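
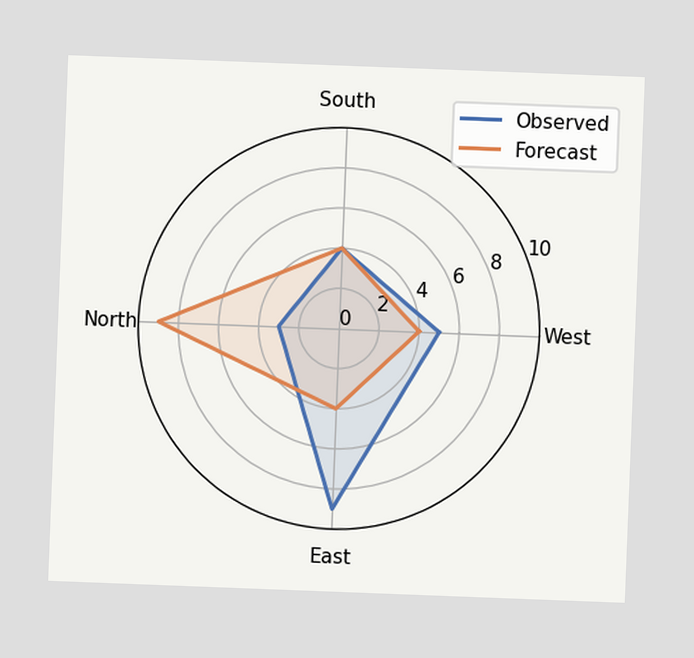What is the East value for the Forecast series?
4

The chart is tilted about 2° clockwise. On the East axis, Forecast reaches 4.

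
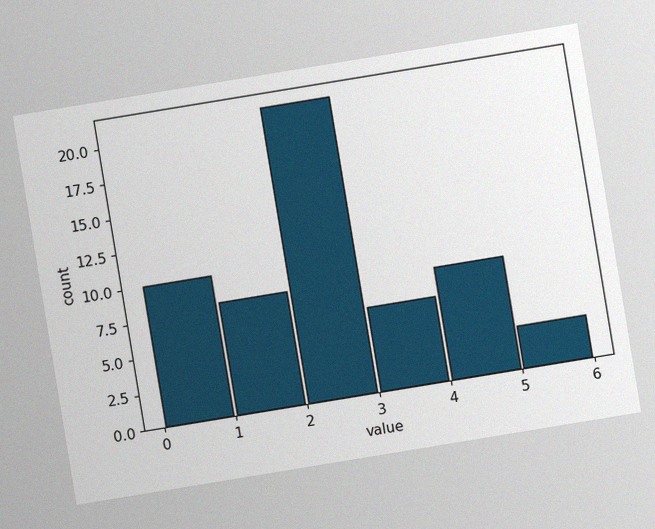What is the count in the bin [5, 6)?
The chart is tilted about 9° counter-clockwise, with some photo noise. The [5, 6) bin has height 3.

3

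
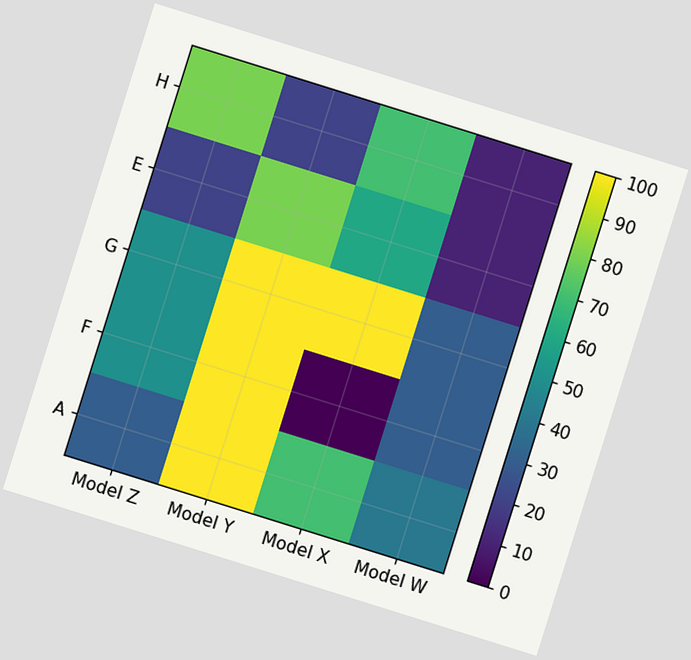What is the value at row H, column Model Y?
20

The chart is tilted about 17° clockwise. Matching cell (H, Model Y) against the colorbar gives 20.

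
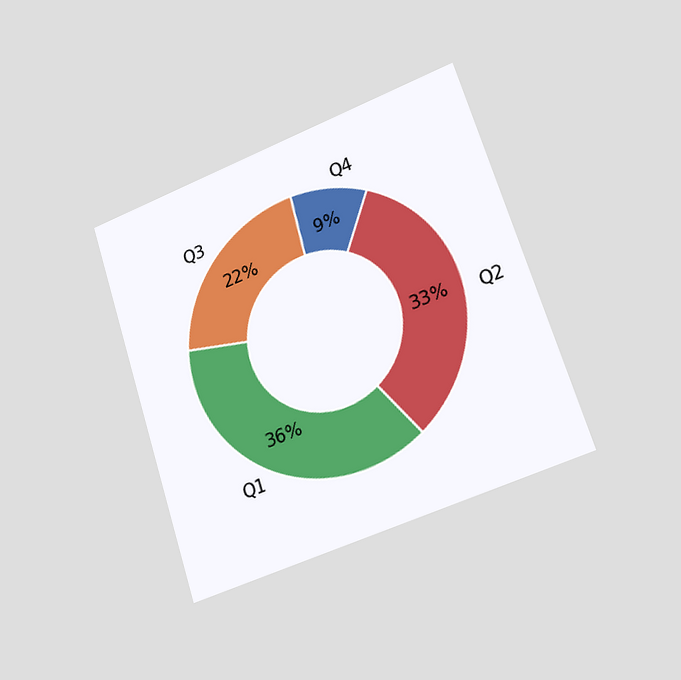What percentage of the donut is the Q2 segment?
The chart is tilted about 18° counter-clockwise and viewed slightly from the right. The Q2 segment takes up 33% of the ring.

33%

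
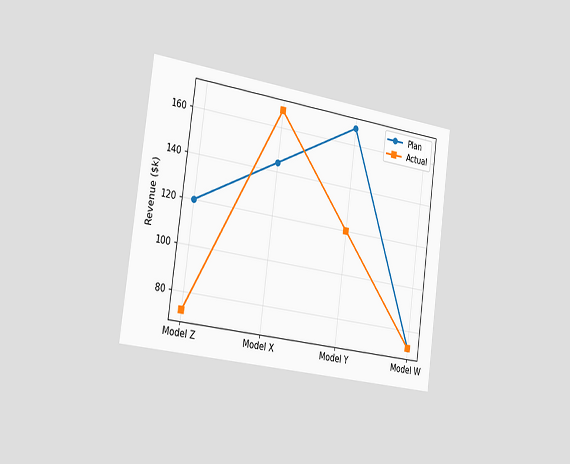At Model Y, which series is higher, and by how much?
The chart is tilted about 8° clockwise and viewed slightly from the left. At Model Y, Plan sits above the other line by $48k.

Plan, by $48k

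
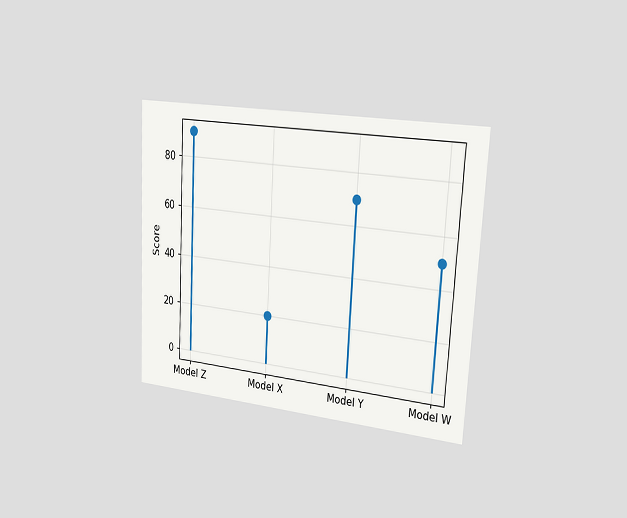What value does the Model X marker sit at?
The chart is tilted about 3° clockwise and viewed slightly from the right. The Model X marker sits at 20.

20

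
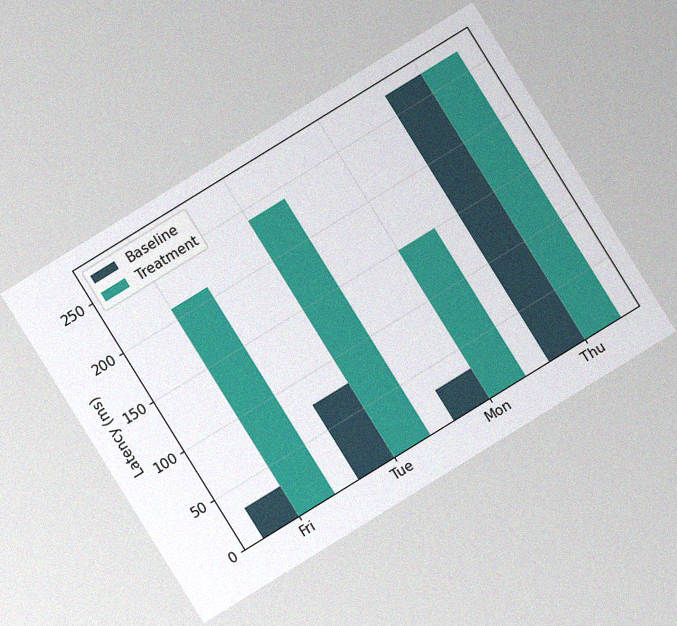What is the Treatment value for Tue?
240ms

The chart is tilted about 32° counter-clockwise, with some photo noise. The Treatment bar at Tue reaches 240ms on the y-axis.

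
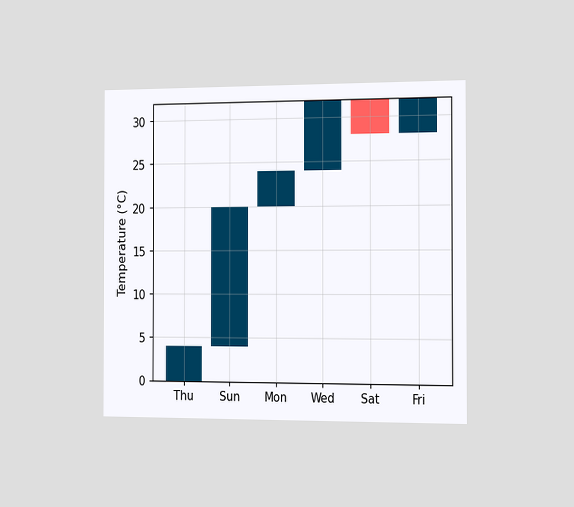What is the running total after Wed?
32°C

The chart is viewed slightly from the right. After Wed the running total reaches 32°C.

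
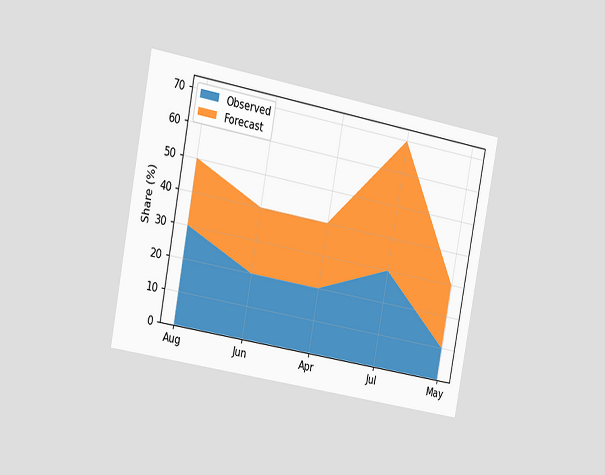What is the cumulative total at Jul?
The chart is tilted about 11° clockwise and viewed slightly from the left. The stacked total at Jul reaches 70%.

70%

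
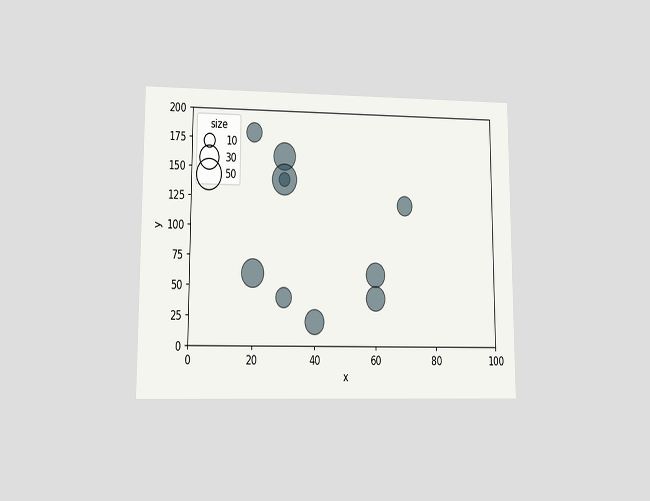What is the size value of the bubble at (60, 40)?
The chart is viewed at a slight angle. Matching the bubble at (60, 40) against the size legend gives 30.

30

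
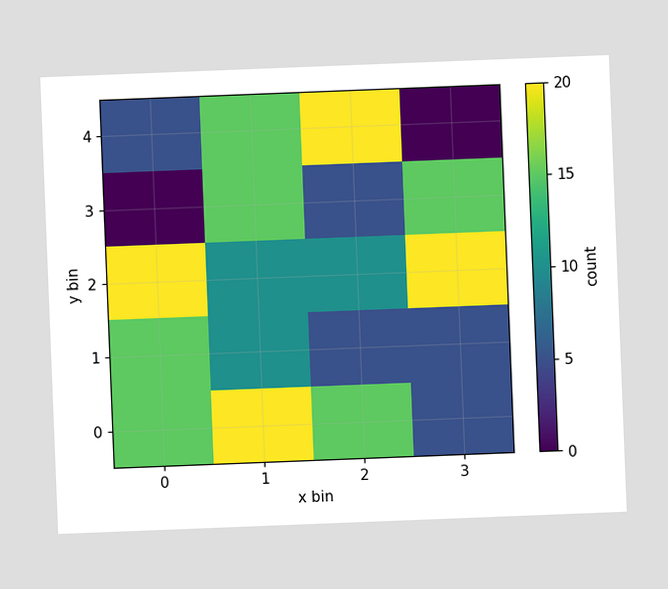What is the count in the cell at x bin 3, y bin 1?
The chart is tilted about 2° counter-clockwise. Matching the cell (3, 1) against the colorbar gives 5.

5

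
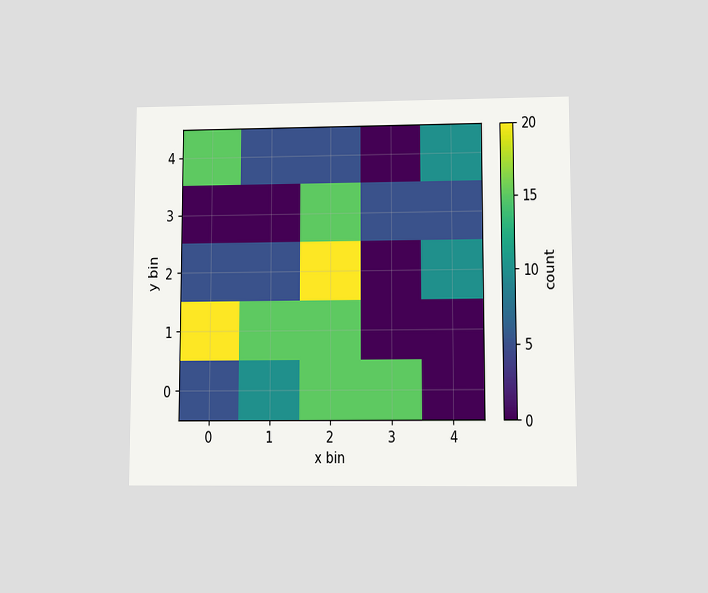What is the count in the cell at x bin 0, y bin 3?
0

The chart is viewed at a slight angle. Matching the cell (0, 3) against the colorbar gives 0.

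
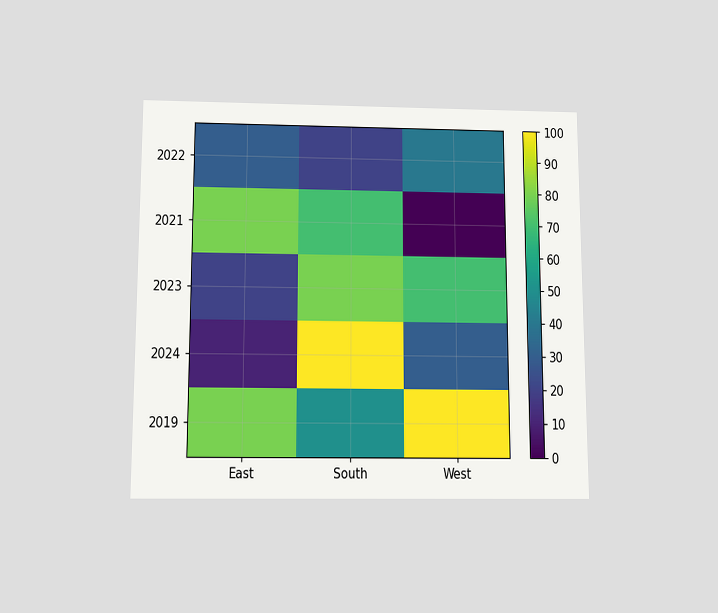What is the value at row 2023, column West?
70

The chart is viewed slightly from below. Matching cell (2023, West) against the colorbar gives 70.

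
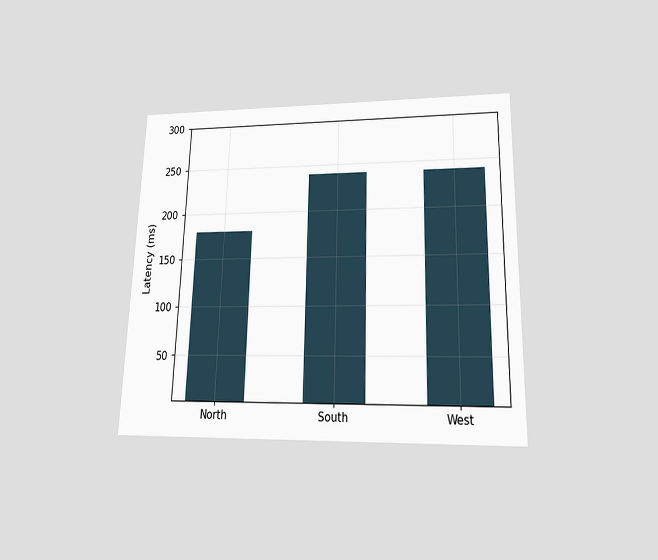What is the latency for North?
The chart is viewed slightly from below. Reading along the chart's y-axis, the North bar reaches 180ms.

180ms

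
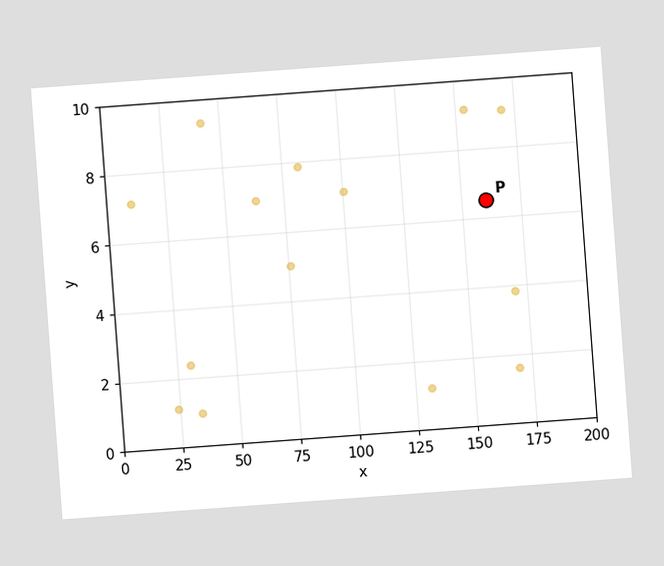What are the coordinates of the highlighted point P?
The chart is tilted about 4° counter-clockwise. Following the gridlines from P to each axis, P sits at (160, 6.5).

(160, 6.5)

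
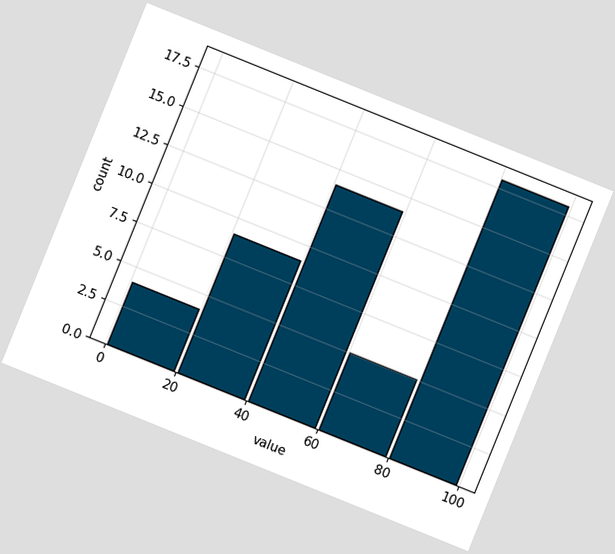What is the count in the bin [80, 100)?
The chart is tilted about 22° clockwise. The [80, 100) bin has height 18.

18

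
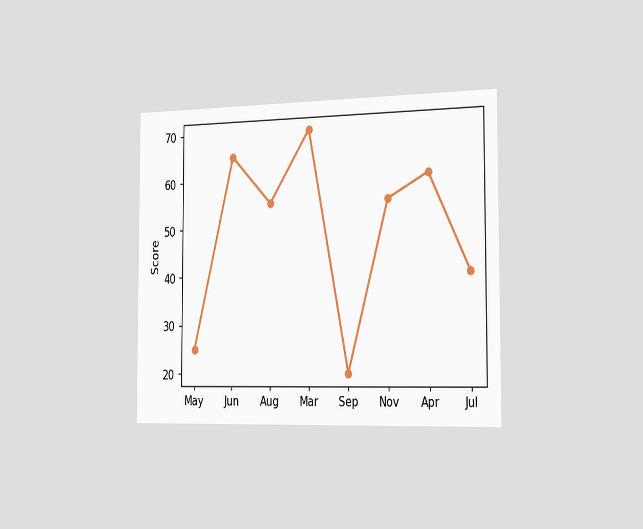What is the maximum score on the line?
The chart is viewed slightly from the right. The highest point is at Mar, and reading across to the y-axis gives 70.

70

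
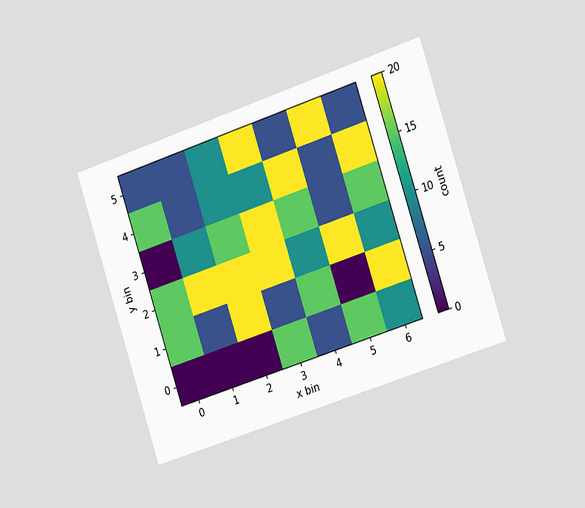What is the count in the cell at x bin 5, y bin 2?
The chart is tilted about 18° counter-clockwise and viewed slightly from the right. Matching the cell (5, 2) against the colorbar gives 20.

20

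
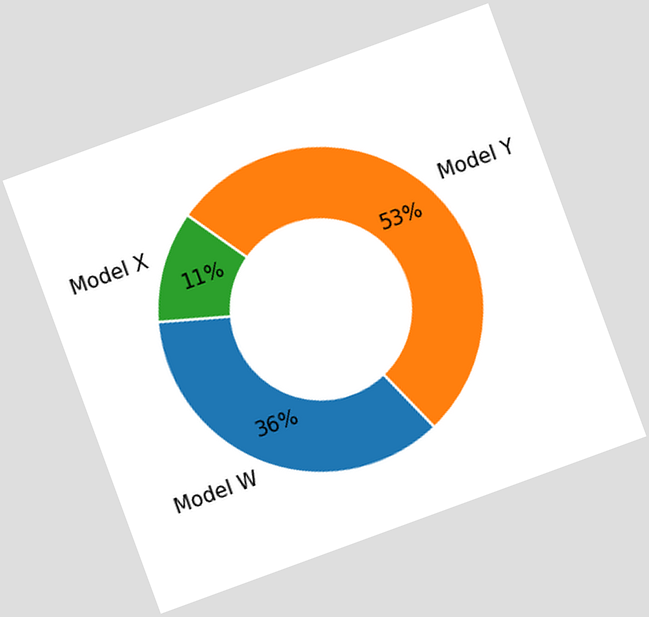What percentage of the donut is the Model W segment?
36%

The chart is tilted about 20° counter-clockwise. The Model W segment takes up 36% of the ring.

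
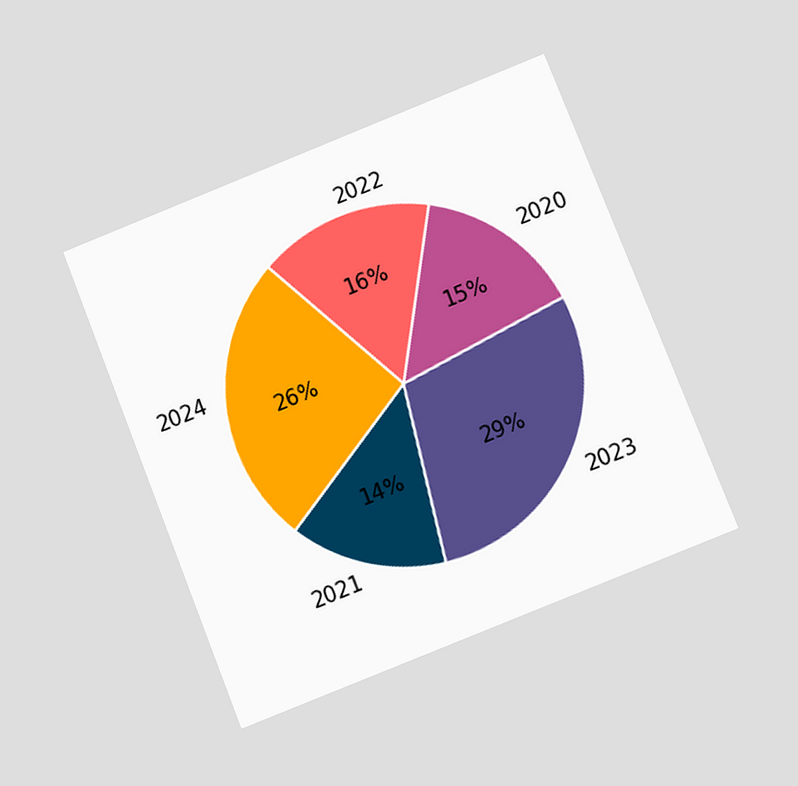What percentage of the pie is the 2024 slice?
26%

The chart is tilted about 22° counter-clockwise and viewed at a slight angle. The 2024 slice takes up 26% of the pie.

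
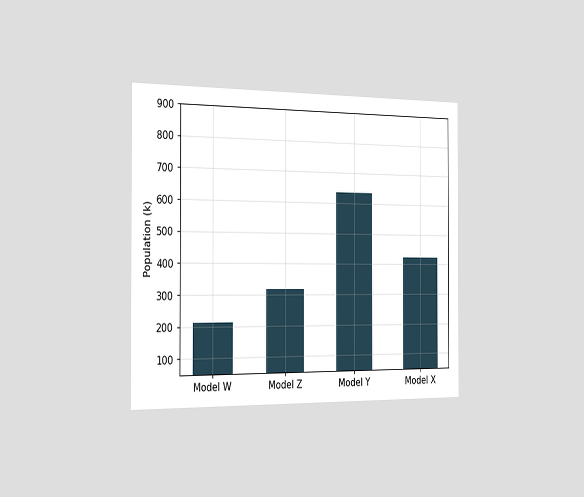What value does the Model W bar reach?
The chart is viewed slightly from the left. Reading along the chart's y-axis, the Model W bar reaches 212k.

212k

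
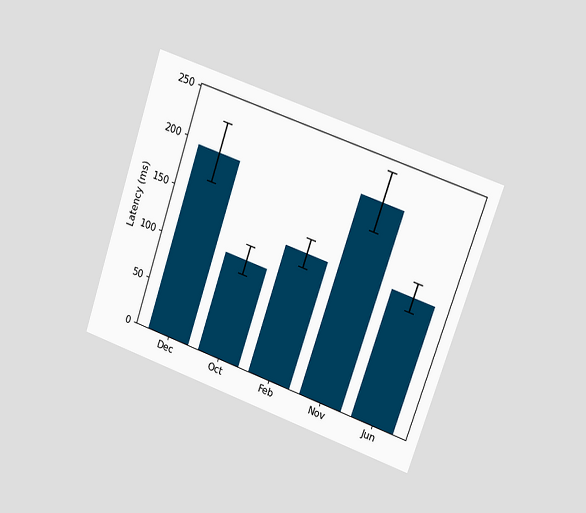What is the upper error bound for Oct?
The chart is tilted about 19° clockwise and viewed slightly from the right. The Oct bar's upper whisker reaches 120ms.

120ms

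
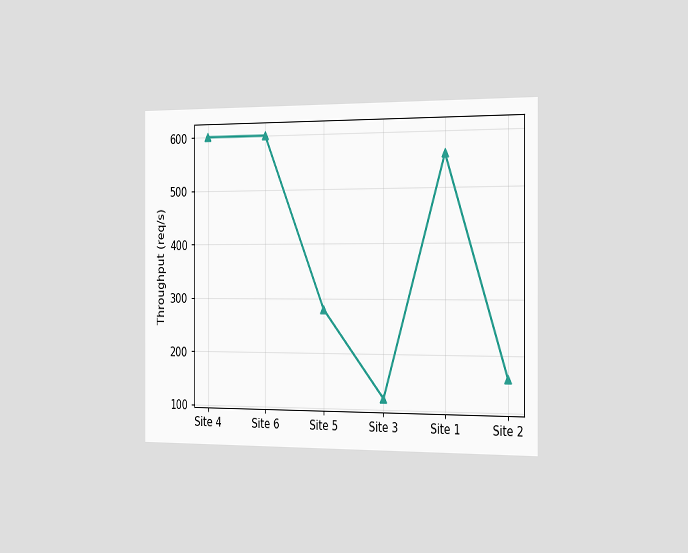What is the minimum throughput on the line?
120req/s

The chart is viewed slightly from the right. The lowest point is at Site 3, and reading across to the y-axis gives 120req/s.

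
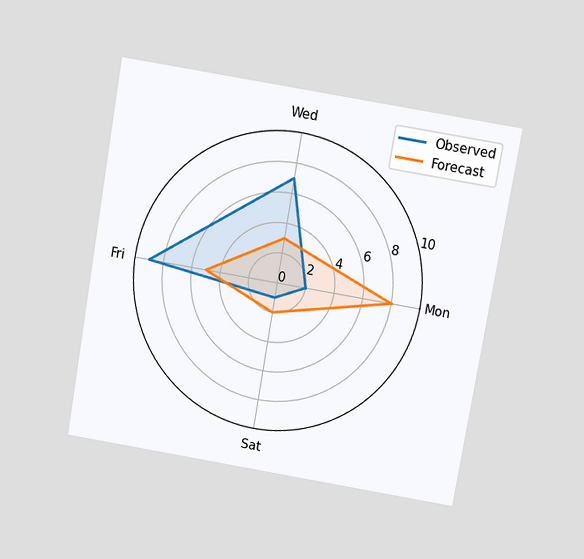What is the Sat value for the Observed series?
The chart is tilted about 10° clockwise and viewed slightly from above. On the Sat axis, Observed reaches 1.

1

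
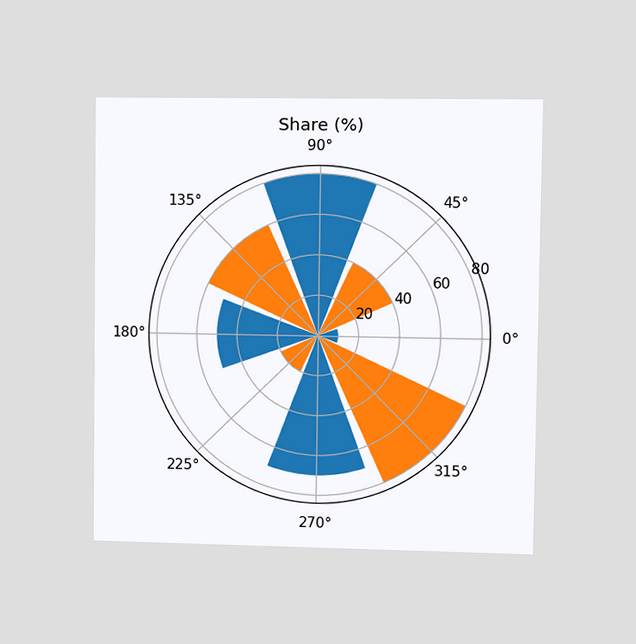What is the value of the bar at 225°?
The chart is viewed at a slight angle. The bar at 225° reaches 20% on the radial axis.

20%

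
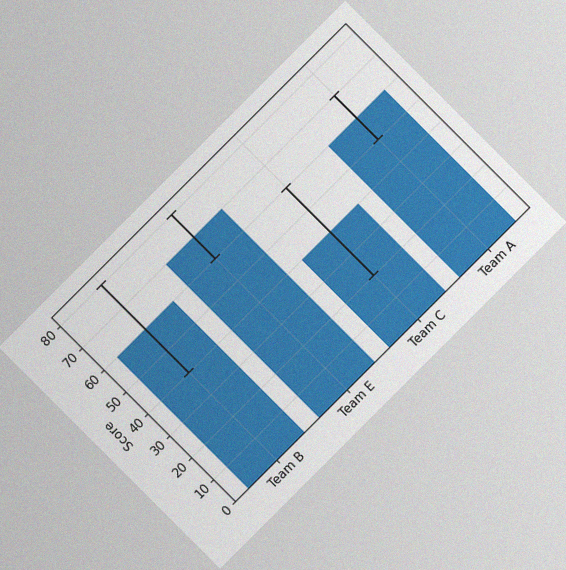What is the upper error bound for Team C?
The chart is tilted about 45° counter-clockwise, with some photo noise. The Team C bar's upper whisker reaches 60.

60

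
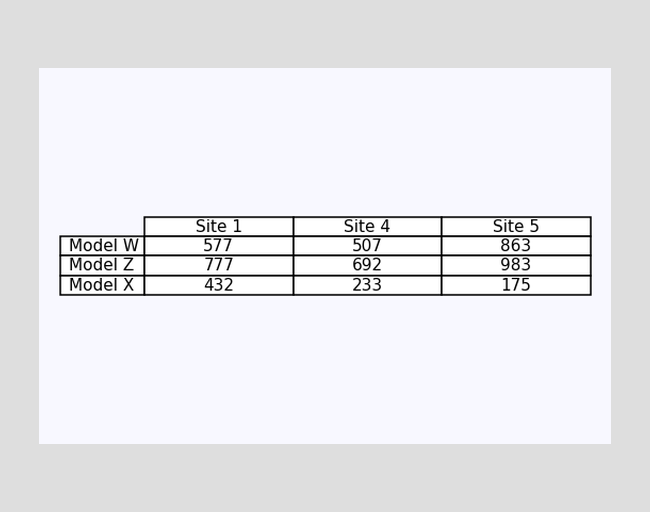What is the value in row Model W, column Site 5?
The (Model W, Site 5) cell reads 863.

863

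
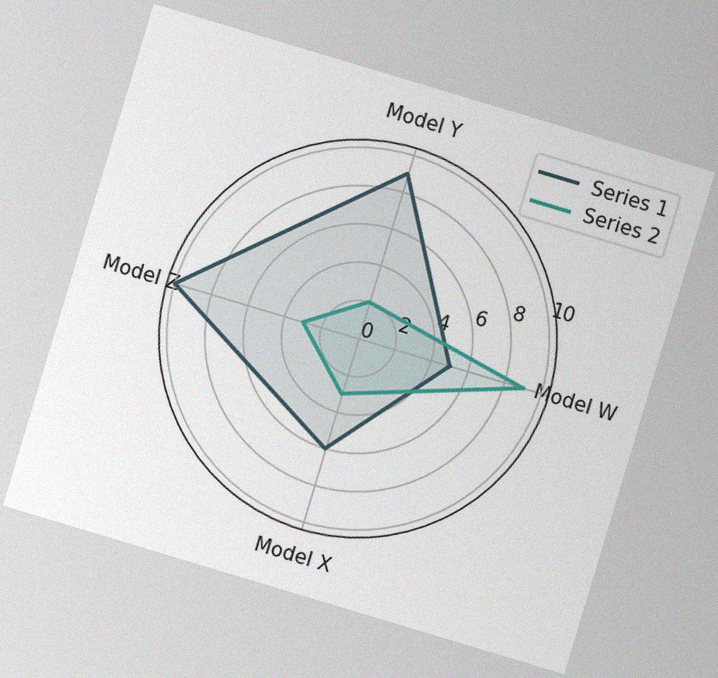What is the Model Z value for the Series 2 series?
3

The chart is tilted about 17° clockwise, with some photo noise. On the Model Z axis, Series 2 reaches 3.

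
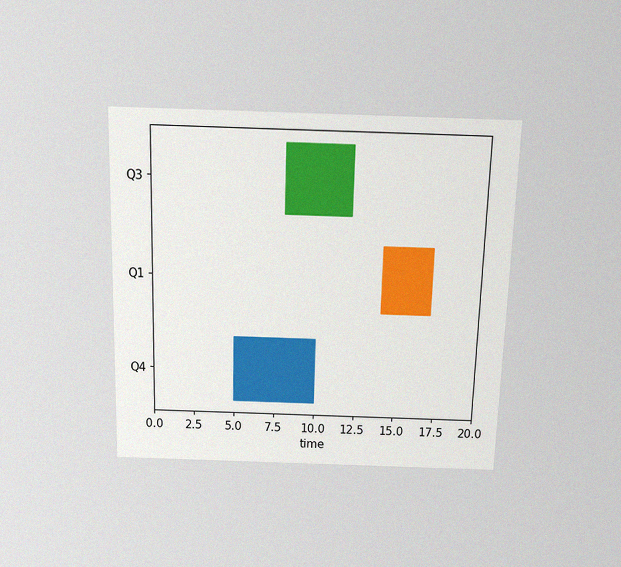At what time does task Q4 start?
The chart is viewed slightly from above, with some photo noise. The Q4 bar begins at t=5.

5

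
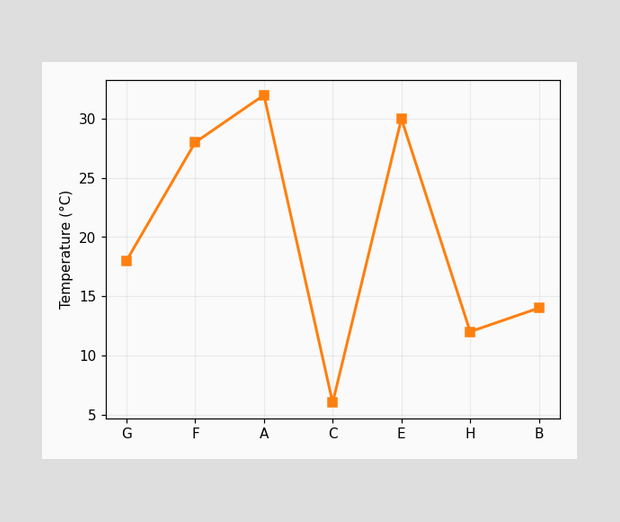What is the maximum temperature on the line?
The highest point is at A, and reading across to the y-axis gives 32°C.

32°C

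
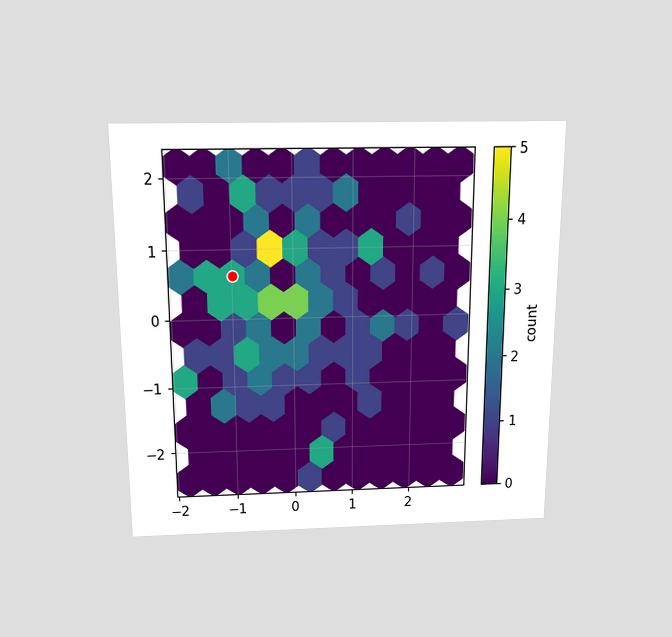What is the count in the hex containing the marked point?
3

The chart is viewed slightly from above. The marked hex reads 3 on the colorbar.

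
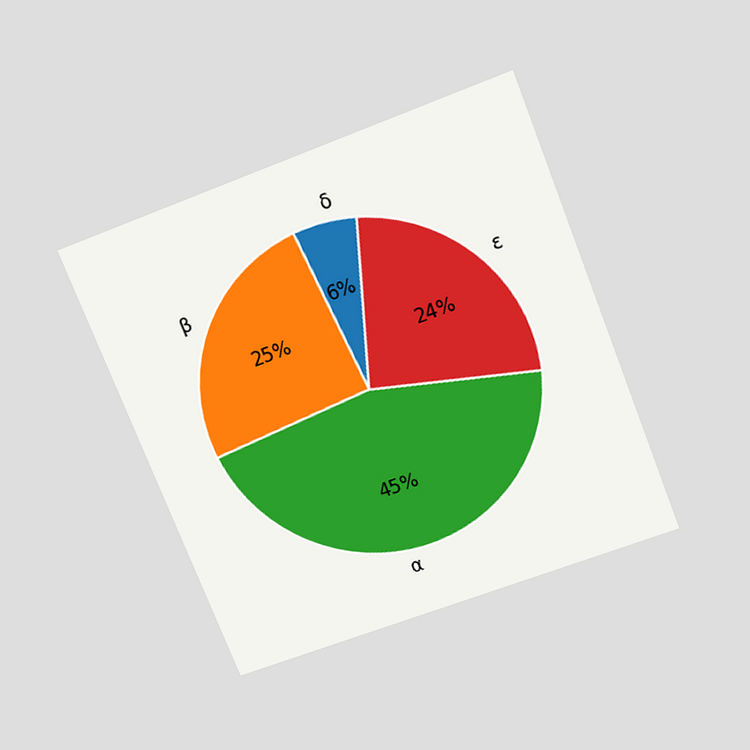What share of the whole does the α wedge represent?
The chart is tilted about 21° counter-clockwise and viewed slightly from above. The α slice takes up 45% of the pie.

45%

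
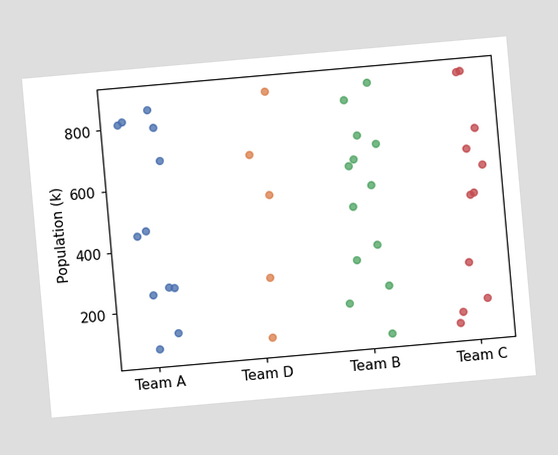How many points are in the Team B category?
13

The chart is tilted about 5° counter-clockwise. Counting the markers in the Team B column gives 13.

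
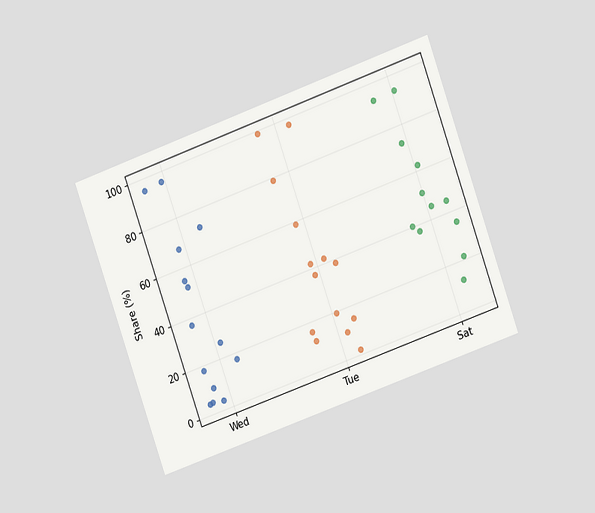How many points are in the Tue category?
14

The chart is tilted about 20° counter-clockwise and viewed at a slight angle. Counting the markers in the Tue column gives 14.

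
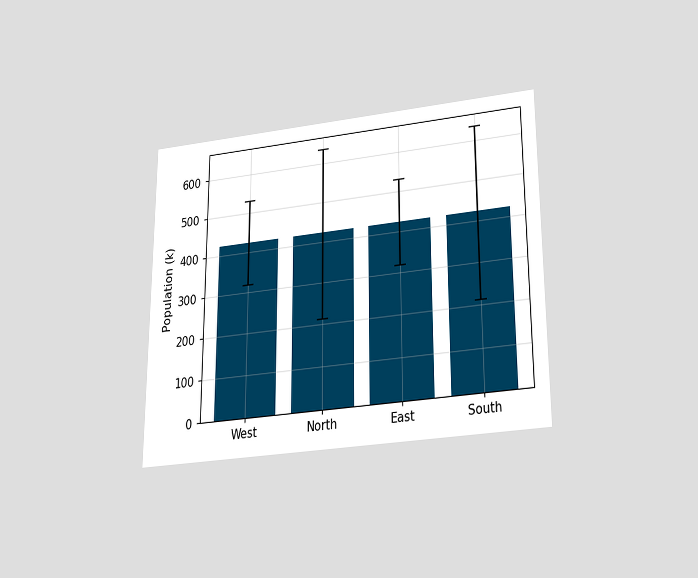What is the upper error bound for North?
The chart is viewed slightly from below. The North bar's upper whisker reaches 636k.

636k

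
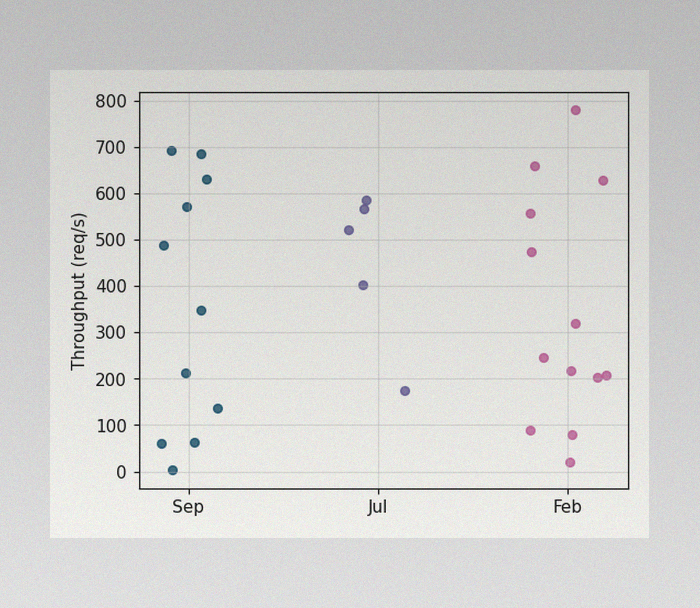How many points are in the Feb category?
The image has some photo noise and uneven lighting. Counting the markers in the Feb column gives 13.

13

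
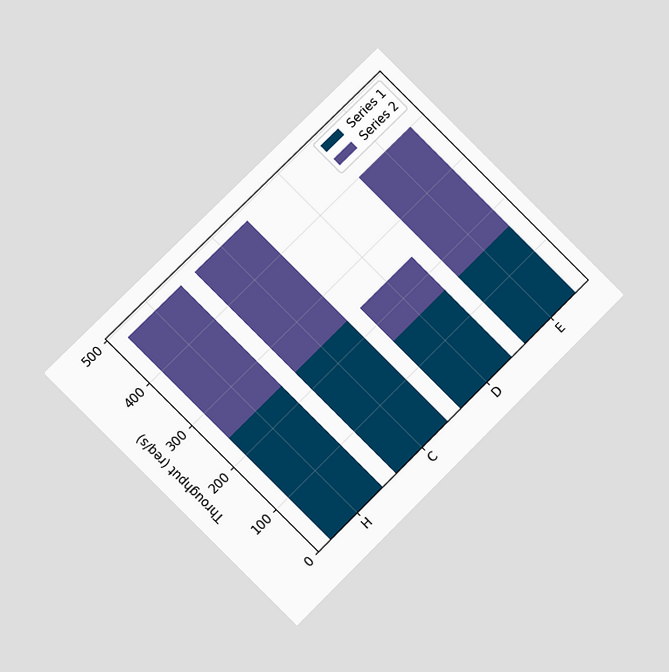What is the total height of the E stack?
400req/s

The chart is tilted about 45° counter-clockwise and viewed at a slight angle. The E stack's top reaches 400req/s on the y-axis.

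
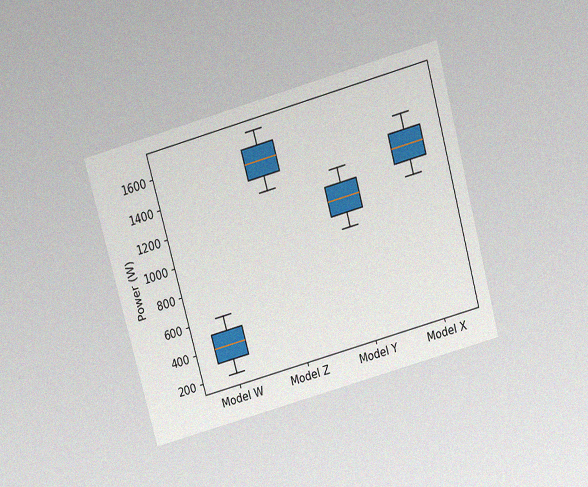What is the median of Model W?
400W

The chart is tilted about 15° counter-clockwise and viewed slightly from above, with some photo noise. The median line in the Model W box sits at 400W.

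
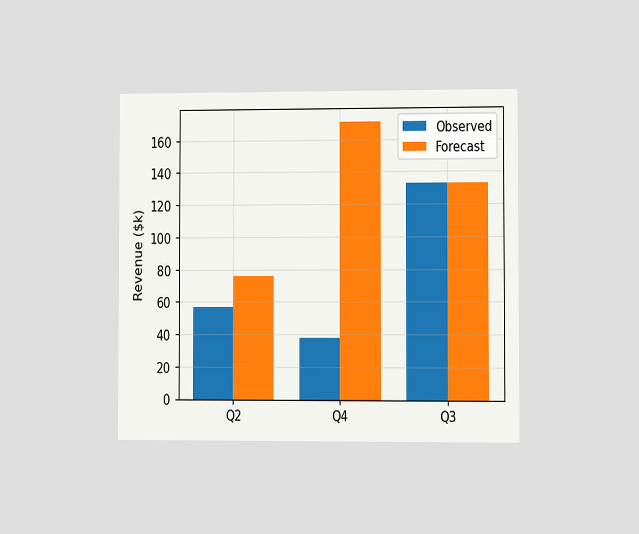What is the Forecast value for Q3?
The chart is viewed slightly from the right. The Forecast bar at Q3 reaches $133k on the y-axis.

$133k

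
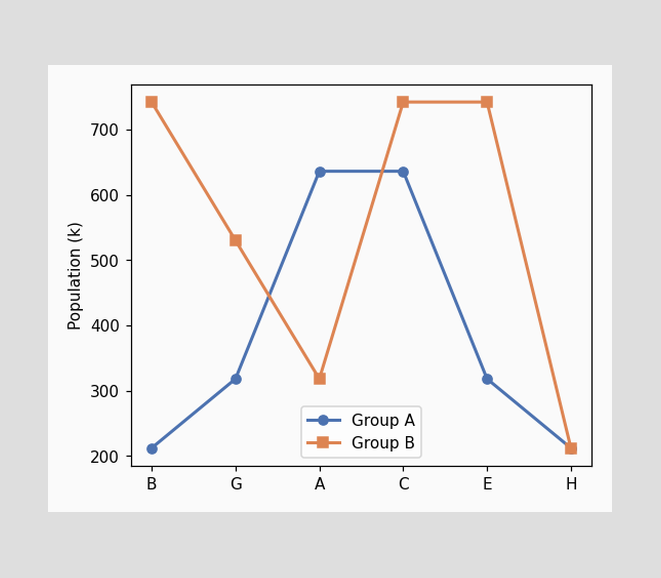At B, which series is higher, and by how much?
Group B, by 530k

At B, Group B sits above the other line by 530k.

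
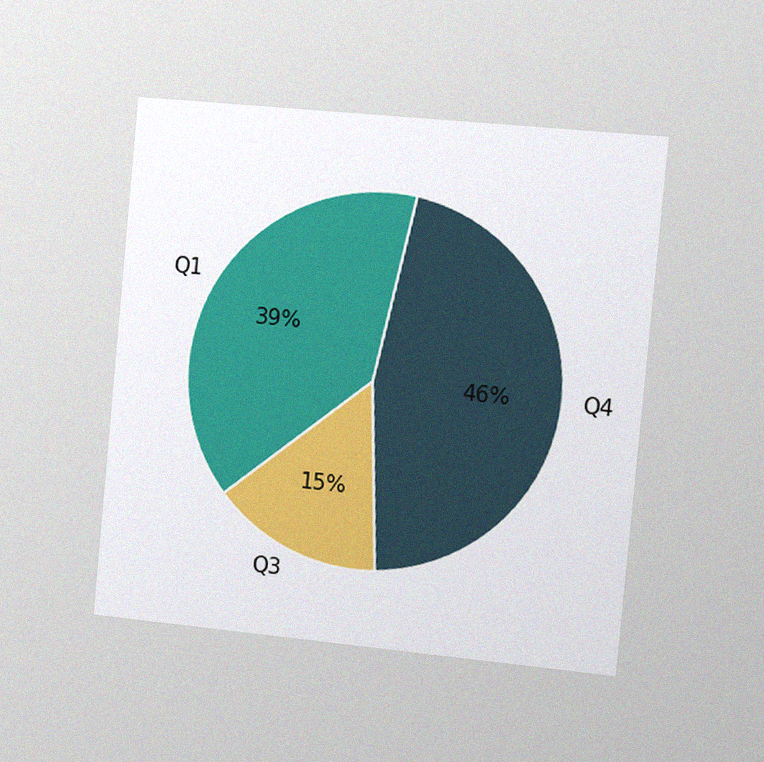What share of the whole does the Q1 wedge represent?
39%

The chart is tilted about 5° clockwise and viewed slightly from the right, with some photo noise. The Q1 slice takes up 39% of the pie.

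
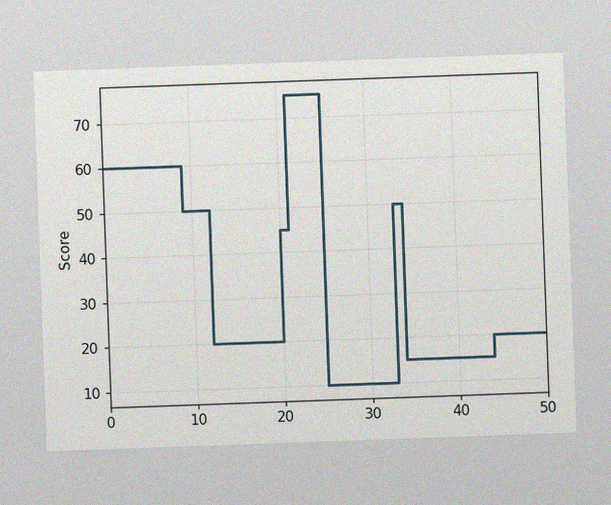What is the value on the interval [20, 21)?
45

The chart is tilted about 2° counter-clockwise, with some photo noise. On [20, 21) the step sits at 45.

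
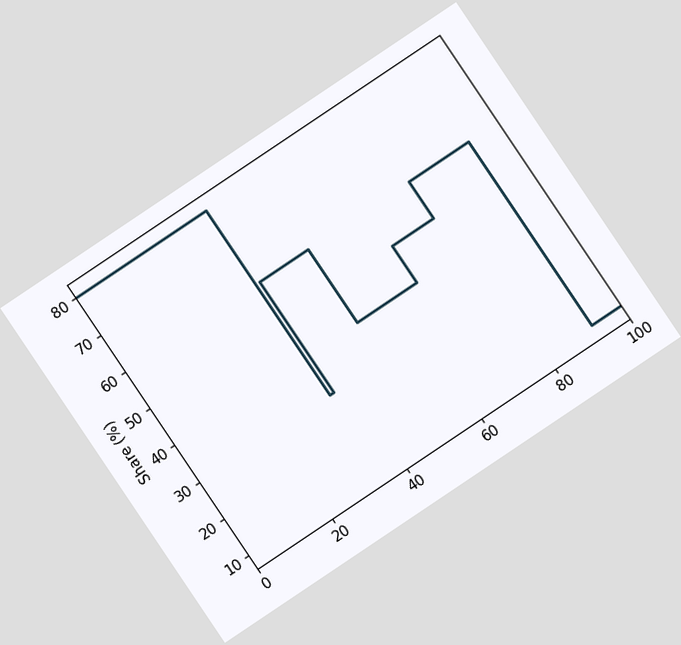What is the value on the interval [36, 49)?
The chart is tilted about 34° counter-clockwise. On [36, 49) the step sits at 60%.

60%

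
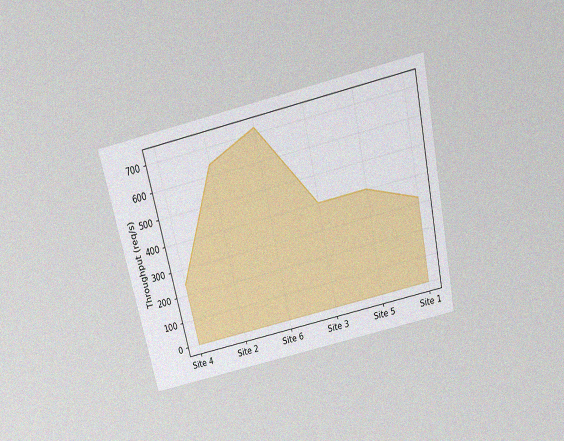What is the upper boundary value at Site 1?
The chart is tilted about 13° counter-clockwise and viewed slightly from above, with some photo noise. At Site 1 the upper boundary is at 320req/s.

320req/s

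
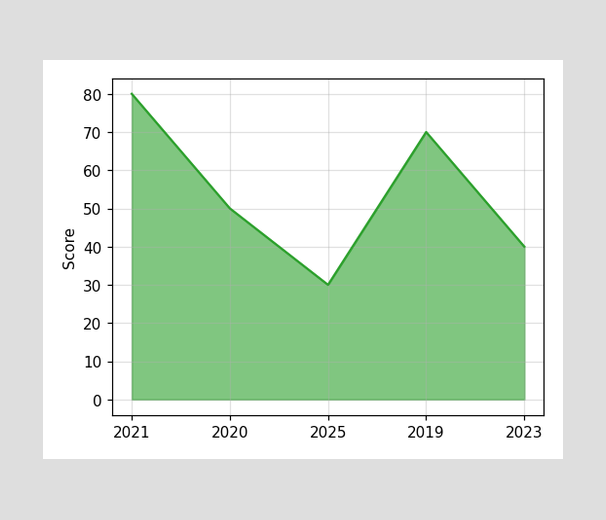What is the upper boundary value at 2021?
80

At 2021 the upper boundary is at 80.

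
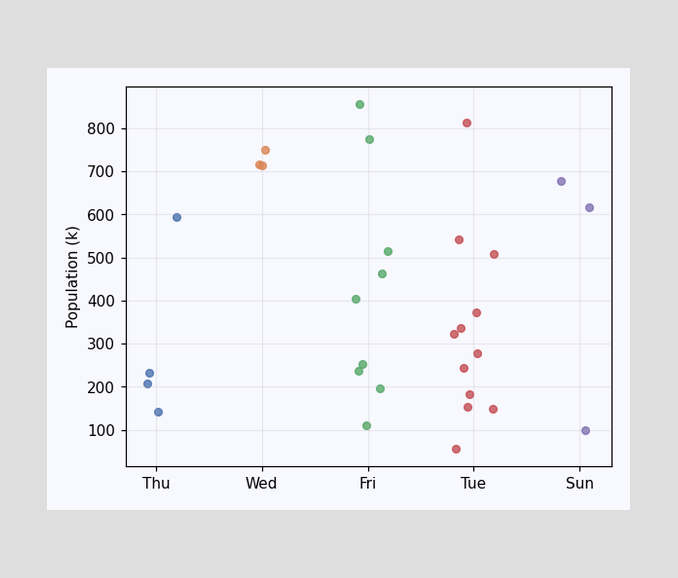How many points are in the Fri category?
9

Counting the markers in the Fri column gives 9.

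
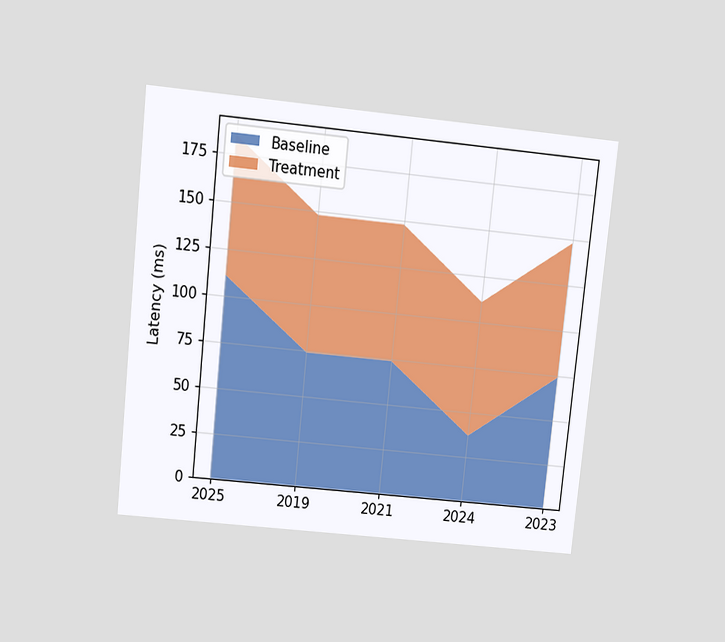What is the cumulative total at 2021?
148ms

The chart is tilted about 6° clockwise and viewed slightly from above. The stacked total at 2021 reaches 148ms.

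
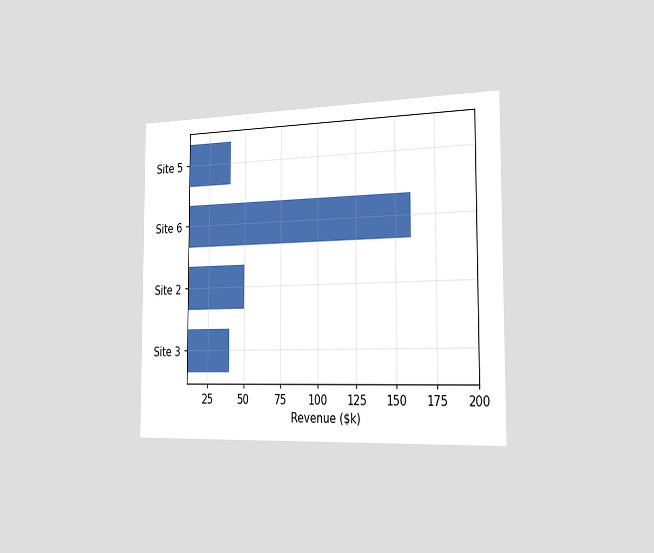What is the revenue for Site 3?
$40k

The chart is viewed slightly from the right. Reading along the chart's x-axis, the Site 3 bar reaches $40k.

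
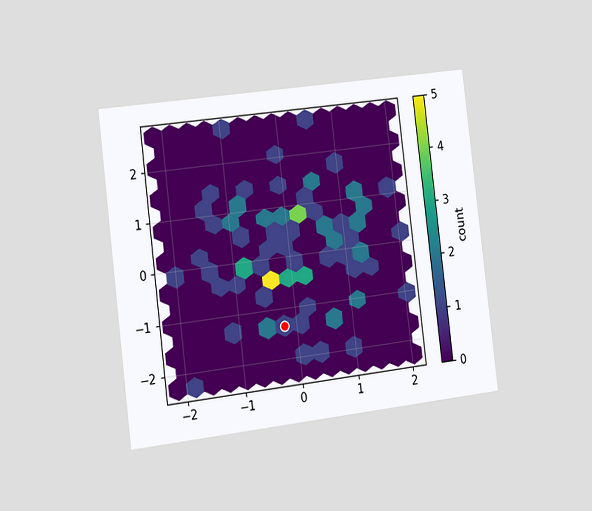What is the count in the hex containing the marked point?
1

The chart is tilted about 7° counter-clockwise and viewed slightly from the left. The marked hex reads 1 on the colorbar.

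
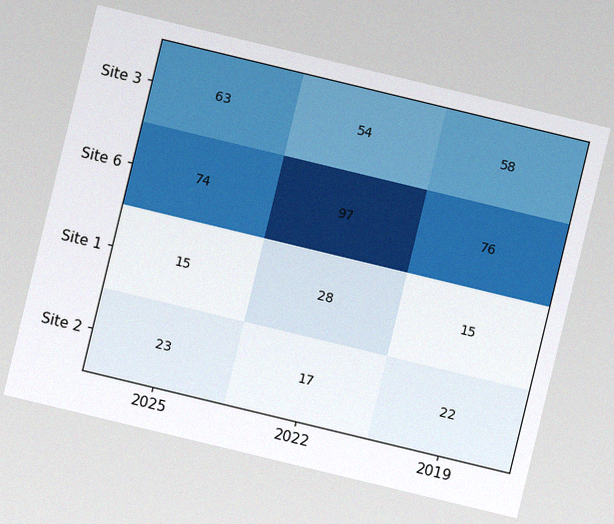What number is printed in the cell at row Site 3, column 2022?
The chart is tilted about 14° clockwise, with some photo noise. The (Site 3, 2022) cell reads 54.

54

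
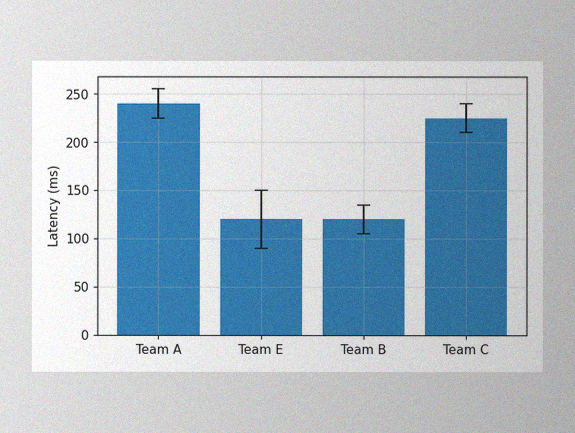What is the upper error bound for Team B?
135ms

The image has some photo noise and uneven lighting. The Team B bar's upper whisker reaches 135ms.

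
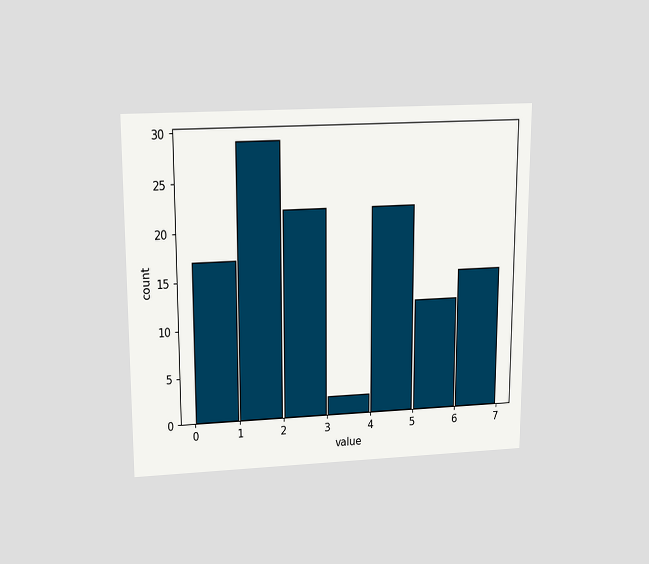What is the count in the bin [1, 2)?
The chart is viewed slightly from above. The [1, 2) bin has height 29.

29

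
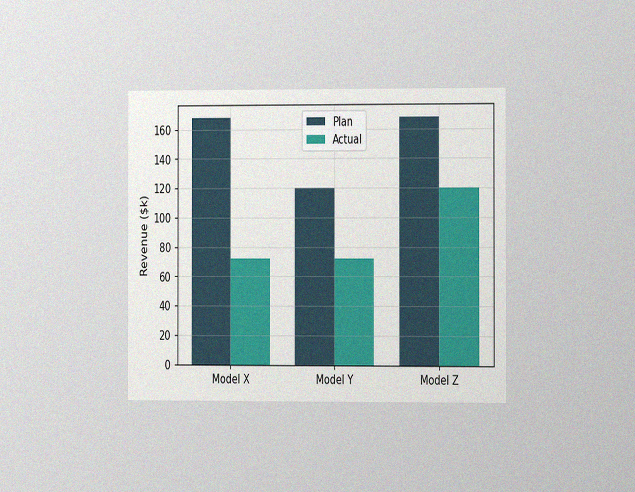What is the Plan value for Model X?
The chart is viewed slightly from the right, with some photo noise. The Plan bar at Model X reaches $168k on the y-axis.

$168k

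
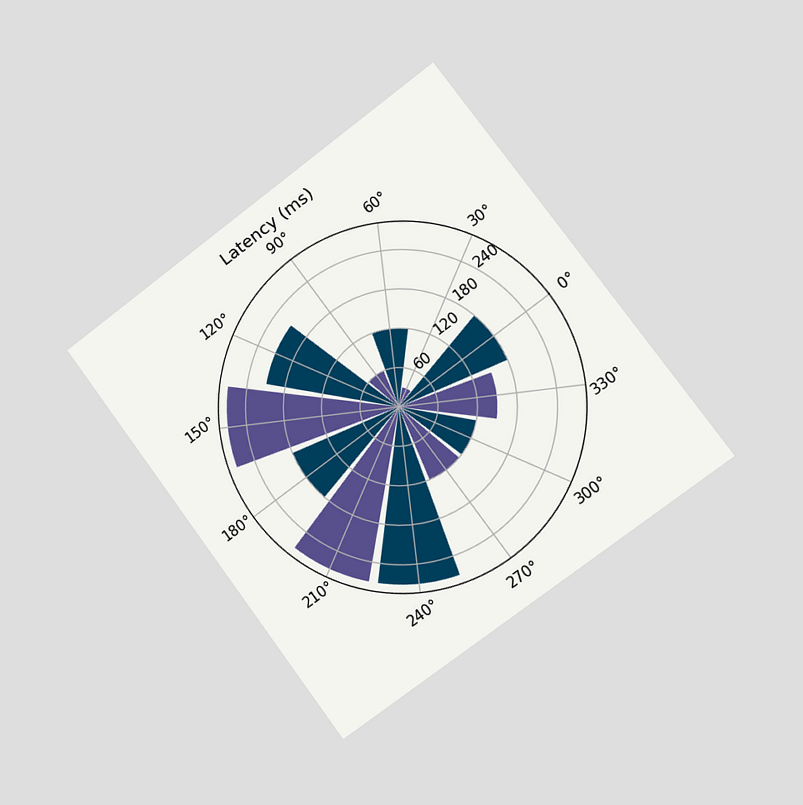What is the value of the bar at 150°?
The chart is tilted about 37° counter-clockwise and viewed slightly from the right. The bar at 150° reaches 270ms on the radial axis.

270ms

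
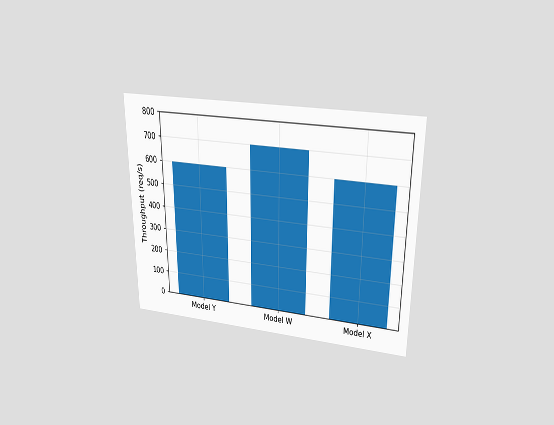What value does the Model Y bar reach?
600req/s

The chart is viewed slightly from above. Reading along the chart's y-axis, the Model Y bar reaches 600req/s.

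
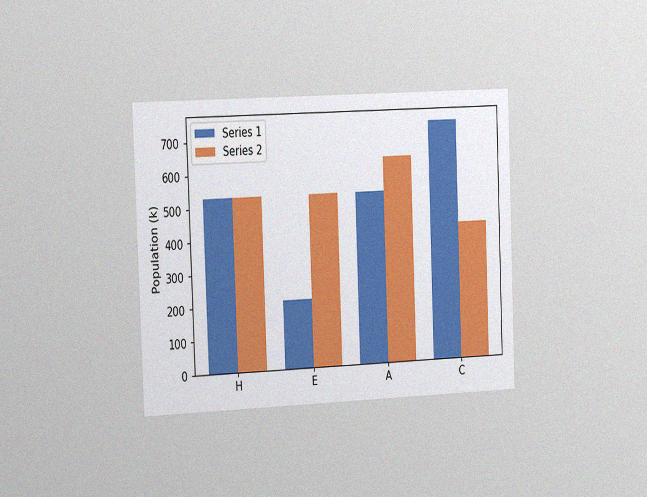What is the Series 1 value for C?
742k

The chart is tilted about 2° counter-clockwise and viewed slightly from the left, with some photo noise. The Series 1 bar at C reaches 742k on the y-axis.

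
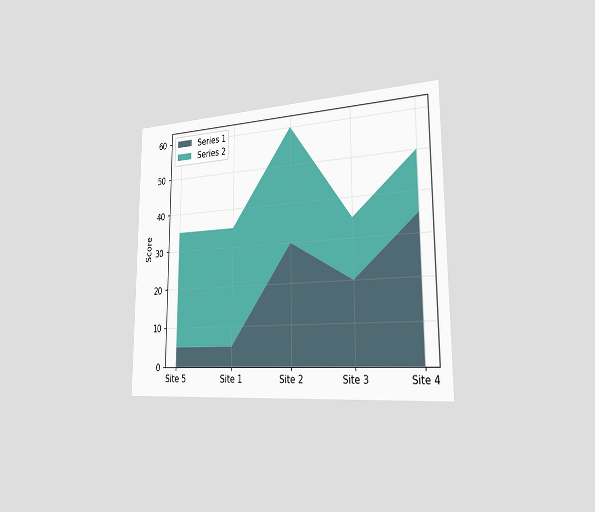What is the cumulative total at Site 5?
35

The chart is viewed slightly from the right. The stacked total at Site 5 reaches 35.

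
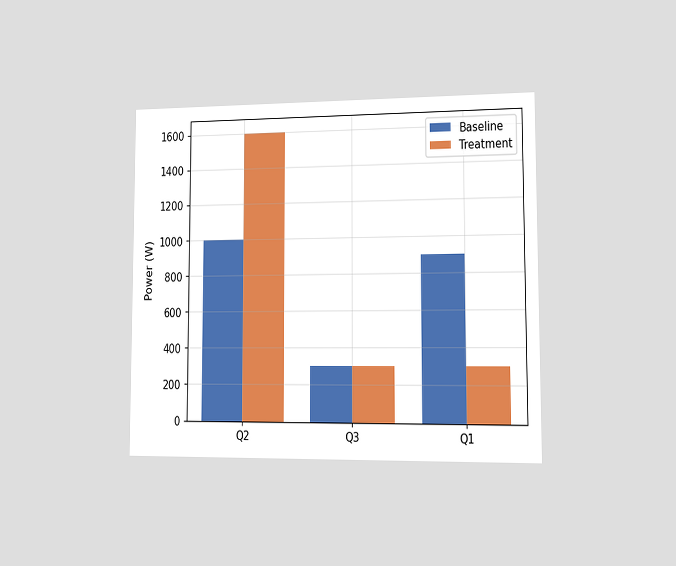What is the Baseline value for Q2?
The chart is viewed slightly from the right. The Baseline bar at Q2 reaches 1000W on the y-axis.

1000W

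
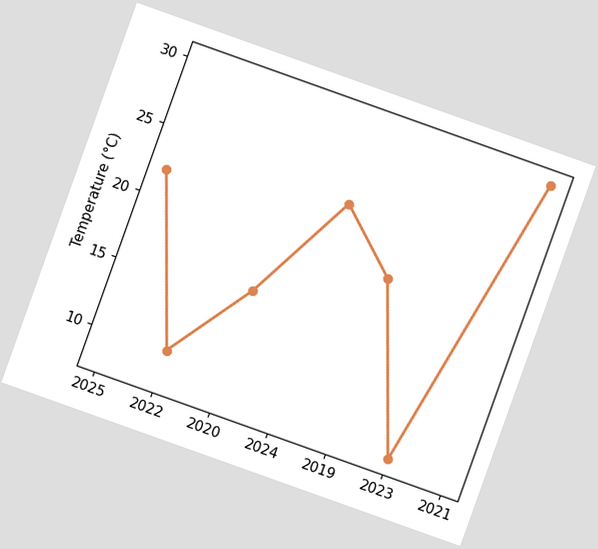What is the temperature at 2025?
The chart is tilted about 20° clockwise. At 2025, the line is at 22°C.

22°C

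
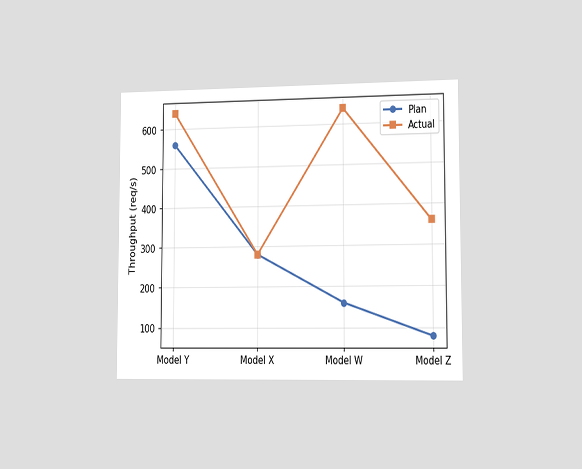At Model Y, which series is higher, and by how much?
The chart is viewed slightly from the right. At Model Y, Actual sits above the other line by 80req/s.

Actual, by 80req/s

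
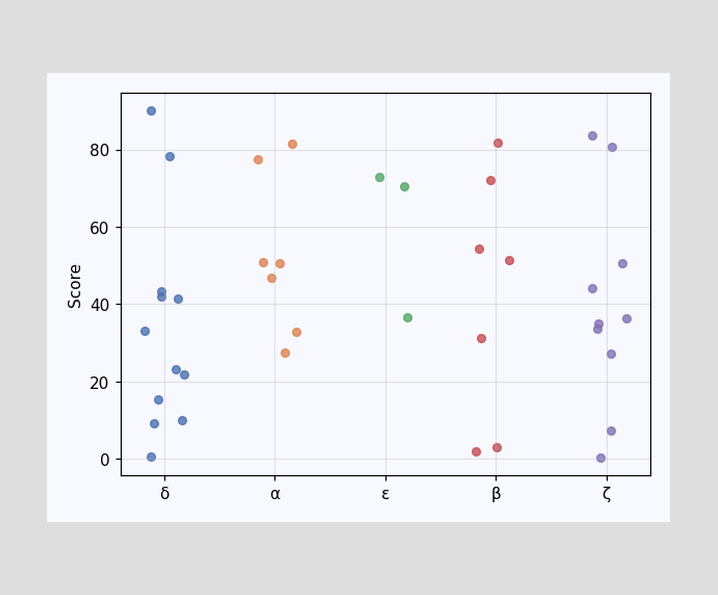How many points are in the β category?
7

Counting the markers in the β column gives 7.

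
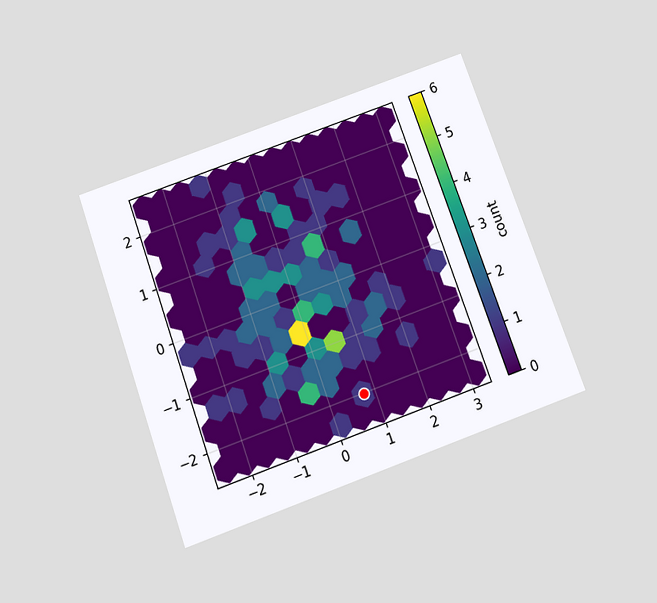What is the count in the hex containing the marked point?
The chart is tilted about 20° counter-clockwise and viewed slightly from below. The marked hex reads 1 on the colorbar.

1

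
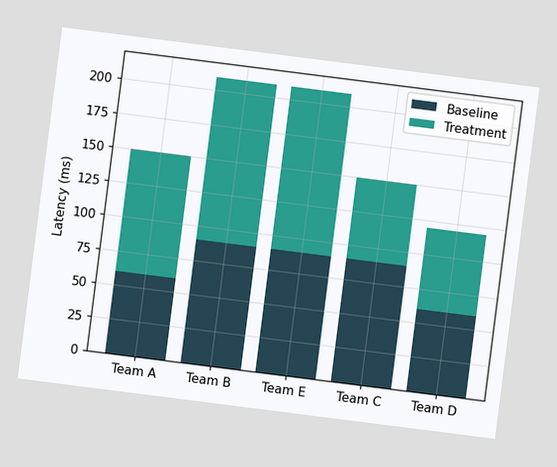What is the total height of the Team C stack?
The chart is tilted about 7° clockwise. The Team C stack's top reaches 150ms on the y-axis.

150ms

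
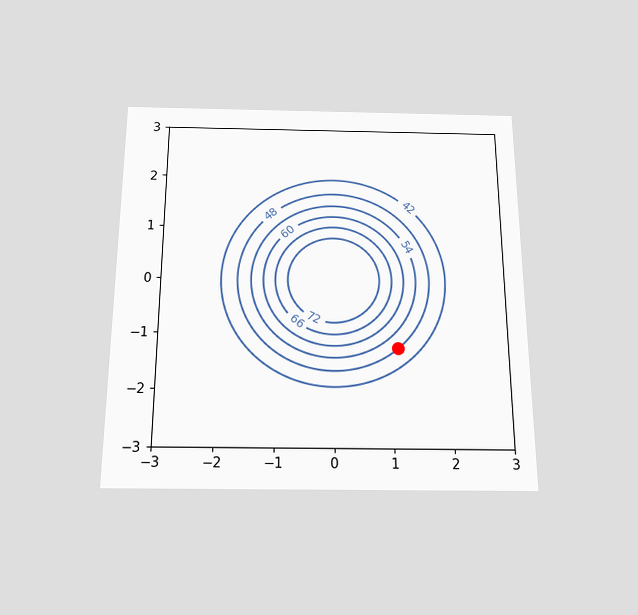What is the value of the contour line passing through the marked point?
The chart is viewed slightly from below. The marked point sits on the contour labelled 48.

48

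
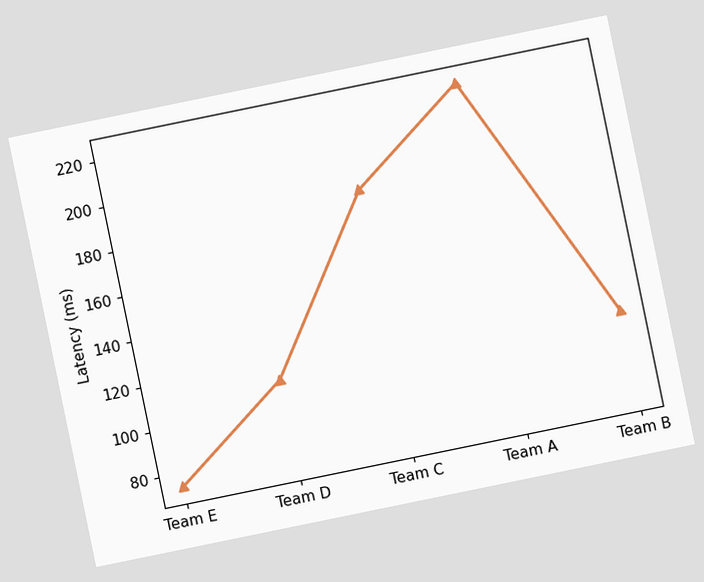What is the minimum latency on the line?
The chart is tilted about 12° counter-clockwise. The lowest point is at Team E, and reading across to the y-axis gives 74ms.

74ms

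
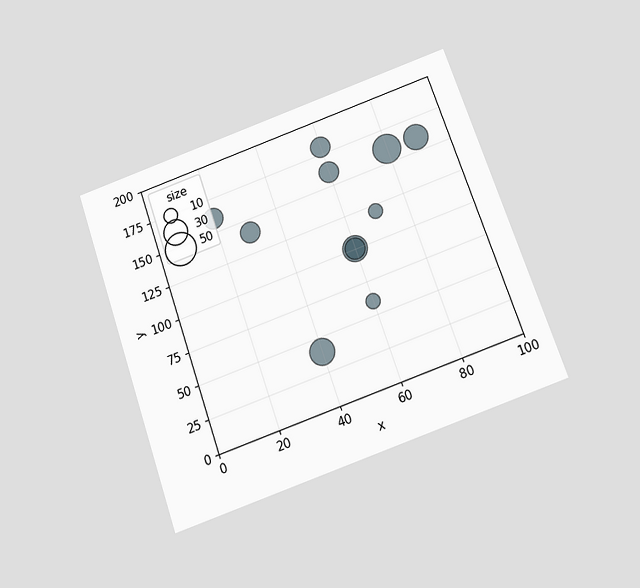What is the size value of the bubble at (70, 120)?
The chart is tilted about 19° counter-clockwise and viewed slightly from below. Matching the bubble at (70, 120) against the size legend gives 10.

10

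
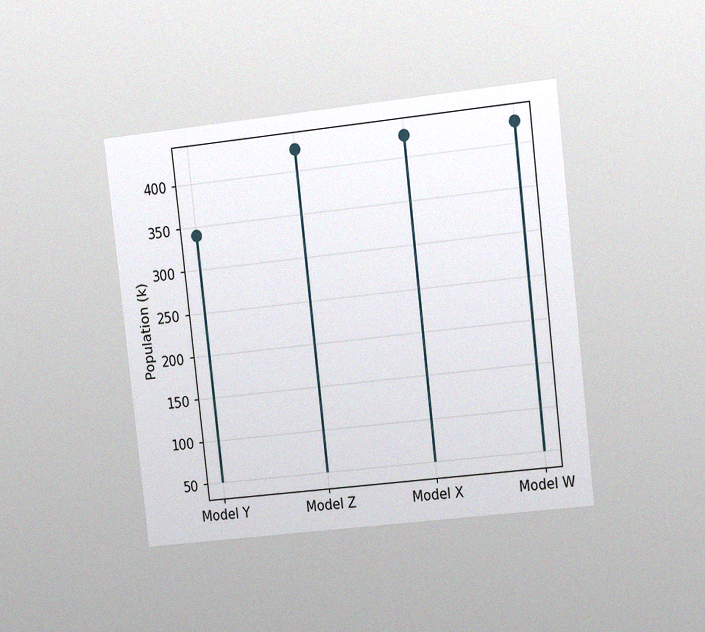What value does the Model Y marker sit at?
The chart is tilted about 6° counter-clockwise and viewed slightly from the right, with some photo noise. The Model Y marker sits at 340k.

340k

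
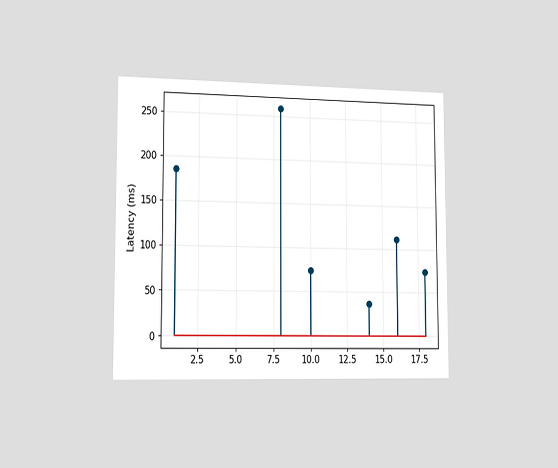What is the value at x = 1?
185ms

The chart is viewed slightly from the left. The stem at x=1 reaches 185ms.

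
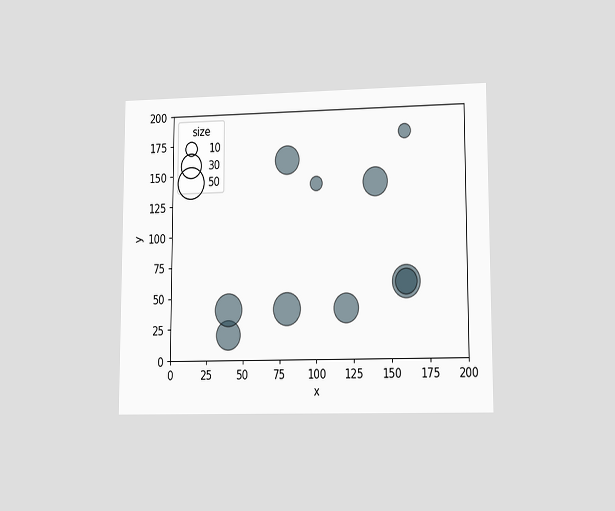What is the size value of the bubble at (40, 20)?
The chart is viewed at a slight angle. Matching the bubble at (40, 20) against the size legend gives 40.

40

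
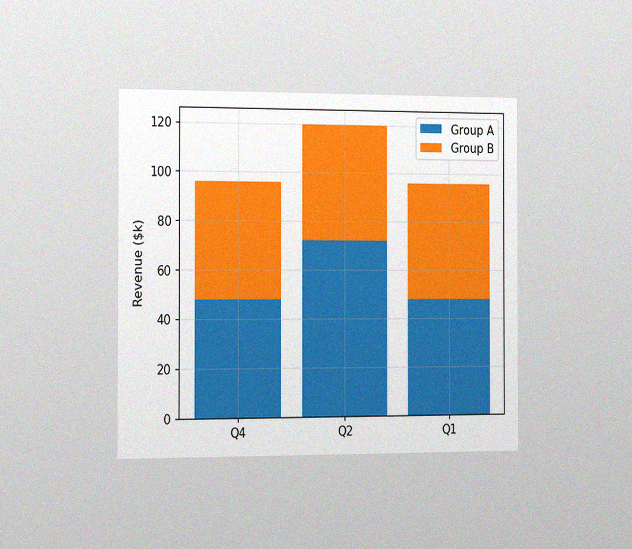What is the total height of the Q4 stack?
The chart is viewed slightly from the left, with some photo noise. The Q4 stack's top reaches $96k on the y-axis.

$96k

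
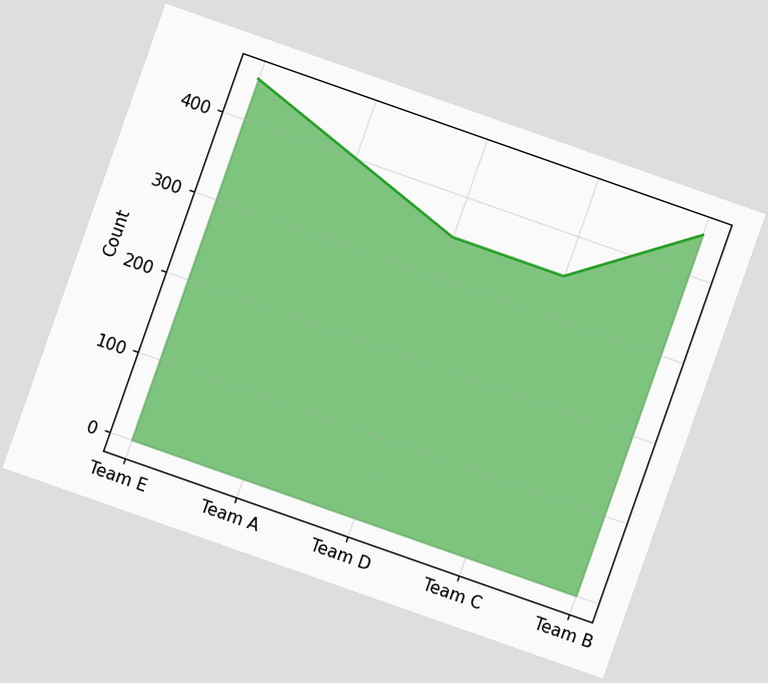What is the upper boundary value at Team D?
350

The chart is tilted about 19° clockwise. At Team D the upper boundary is at 350.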